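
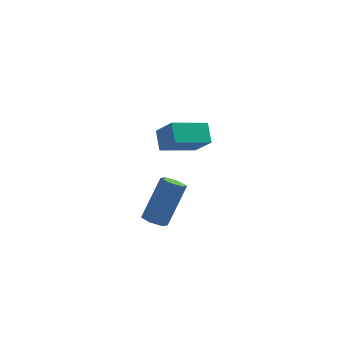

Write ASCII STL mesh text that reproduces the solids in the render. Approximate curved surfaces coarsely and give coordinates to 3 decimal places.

solid 
facet normal -0.422 0.515 -0.746
outer loop
vertex -0.846 3.763 2.479
vertex 0.765 4.283 1.926
vertex -0.784 2.909 1.854
endloop
endfacet
facet normal -0.905 -0.292 0.310
outer loop
vertex -0.185 2.177 2.914
vertex -0.846 3.763 2.479
vertex -0.784 2.909 1.854
endloop
endfacet
facet normal -0.422 0.515 -0.746
outer loop
vertex -0.784 2.909 1.854
vertex 0.765 4.283 1.926
vertex 0.826 3.428 1.302
endloop
endfacet
facet normal 0.058 -0.806 -0.589
outer loop
vertex 0.826 3.428 1.302
vertex -0.185 2.177 2.914
vertex -0.784 2.909 1.854
endloop
endfacet
facet normal -0.058 0.806 0.589
outer loop
vertex -0.846 3.763 2.479
vertex 1.364 3.551 2.986
vertex 0.765 4.283 1.926
endloop
endfacet
facet normal -0.905 -0.292 0.311
outer loop
vertex -0.246 3.032 3.538
vertex -0.846 3.763 2.479
vertex -0.185 2.177 2.914
endloop
endfacet
facet normal -0.058 0.806 0.589
outer loop
vertex -0.246 3.032 3.538
vertex 1.364 3.551 2.986
vertex -0.846 3.763 2.479
endloop
endfacet
facet normal 0.905 0.291 -0.310
outer loop
vertex 0.765 4.283 1.926
vertex 1.364 3.551 2.986
vertex 0.826 3.428 1.302
endloop
endfacet
facet normal 0.058 -0.806 -0.589
outer loop
vertex 1.426 2.697 2.361
vertex -0.185 2.177 2.914
vertex 0.826 3.428 1.302
endloop
endfacet
facet normal 0.904 0.293 -0.310
outer loop
vertex 0.826 3.428 1.302
vertex 1.364 3.551 2.986
vertex 1.426 2.697 2.361
endloop
endfacet
facet normal 0.422 -0.515 0.746
outer loop
vertex 1.426 2.697 2.361
vertex -0.246 3.032 3.538
vertex -0.185 2.177 2.914
endloop
endfacet
facet normal 0.422 -0.515 0.746
outer loop
vertex 1.364 3.551 2.986
vertex -0.246 3.032 3.538
vertex 1.426 2.697 2.361
endloop
endfacet
facet normal -0.416 -0.404 -0.815
outer loop
vertex -1.245 -1.803 1.267
vertex -1.487 -2.215 1.595
vertex -1.772 -1.72 1.495
endloop
endfacet
facet normal -0.043 0.903 -0.428
outer loop
vertex -1.245 -1.803 1.267
vertex -1.772 -1.72 1.495
vertex -0.372 -0.952 2.977
endloop
endfacet
facet normal -0.044 0.903 -0.427
outer loop
vertex -0.372 -0.952 2.977
vertex -1.772 -1.72 1.495
vertex -0.898 -0.87 3.205
endloop
endfacet
facet normal 0.416 0.404 0.815
outer loop
vertex -0.372 -0.952 2.977
vertex -0.898 -0.87 3.205
vertex -0.613 -1.365 3.305
endloop
endfacet
facet normal -0.415 -0.404 -0.815
outer loop
vertex -1.772 -1.72 1.495
vertex -1.487 -2.215 1.595
vertex -2.014 -2.133 1.823
endloop
endfacet
facet normal -0.808 0.575 0.127
outer loop
vertex -1.772 -1.72 1.495
vertex -2.014 -2.133 1.823
vertex -0.898 -0.87 3.205
endloop
endfacet
facet normal -0.808 0.575 0.127
outer loop
vertex -0.898 -0.87 3.205
vertex -2.014 -2.133 1.823
vertex -1.14 -1.283 3.533
endloop
endfacet
facet normal 0.415 0.404 0.815
outer loop
vertex -0.898 -0.87 3.205
vertex -1.14 -1.283 3.533
vertex -0.613 -1.365 3.305
endloop
endfacet
facet normal -0.415 -0.405 -0.815
outer loop
vertex -2.014 -2.133 1.823
vertex -1.487 -2.215 1.595
vertex -1.728 -2.628 1.923
endloop
endfacet
facet normal -0.764 -0.330 0.554
outer loop
vertex -2.014 -2.133 1.823
vertex -1.728 -2.628 1.923
vertex -1.14 -1.283 3.533
endloop
endfacet
facet normal -0.765 -0.329 0.554
outer loop
vertex -1.14 -1.283 3.533
vertex -1.728 -2.628 1.923
vertex -0.855 -1.777 3.633
endloop
endfacet
facet normal 0.415 0.405 0.815
outer loop
vertex -1.14 -1.283 3.533
vertex -0.855 -1.777 3.633
vertex -0.613 -1.365 3.305
endloop
endfacet
facet normal -0.416 -0.404 -0.815
outer loop
vertex -1.728 -2.628 1.923
vertex -1.487 -2.215 1.595
vertex -1.202 -2.71 1.695
endloop
endfacet
facet normal 0.044 -0.903 0.427
outer loop
vertex -1.728 -2.628 1.923
vertex -1.202 -2.71 1.695
vertex -0.855 -1.777 3.633
endloop
endfacet
facet normal 0.043 -0.903 0.427
outer loop
vertex -0.855 -1.777 3.633
vertex -1.202 -2.71 1.695
vertex -0.328 -1.86 3.405
endloop
endfacet
facet normal 0.416 0.404 0.815
outer loop
vertex -0.855 -1.777 3.633
vertex -0.328 -1.86 3.405
vertex -0.613 -1.365 3.305
endloop
endfacet
facet normal -0.415 -0.404 -0.815
outer loop
vertex -1.202 -2.71 1.695
vertex -1.487 -2.215 1.595
vertex -0.96 -2.297 1.367
endloop
endfacet
facet normal 0.808 -0.575 -0.127
outer loop
vertex -1.202 -2.71 1.695
vertex -0.96 -2.297 1.367
vertex -0.328 -1.86 3.405
endloop
endfacet
facet normal 0.808 -0.575 -0.127
outer loop
vertex -0.328 -1.86 3.405
vertex -0.96 -2.297 1.367
vertex -0.086 -1.447 3.077
endloop
endfacet
facet normal 0.415 0.404 0.815
outer loop
vertex -0.328 -1.86 3.405
vertex -0.086 -1.447 3.077
vertex -0.613 -1.365 3.305
endloop
endfacet
facet normal -0.415 -0.405 -0.815
outer loop
vertex -0.96 -2.297 1.367
vertex -1.487 -2.215 1.595
vertex -1.245 -1.803 1.267
endloop
endfacet
facet normal 0.765 0.329 -0.554
outer loop
vertex -0.96 -2.297 1.367
vertex -1.245 -1.803 1.267
vertex -0.086 -1.447 3.077
endloop
endfacet
facet normal 0.764 0.330 -0.554
outer loop
vertex -0.086 -1.447 3.077
vertex -1.245 -1.803 1.267
vertex -0.372 -0.952 2.977
endloop
endfacet
facet normal 0.415 0.405 0.815
outer loop
vertex -0.086 -1.447 3.077
vertex -0.372 -0.952 2.977
vertex -0.613 -1.365 3.305
endloop
endfacet

endsolid


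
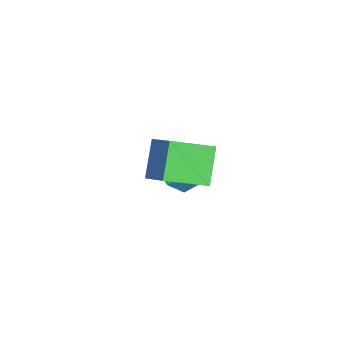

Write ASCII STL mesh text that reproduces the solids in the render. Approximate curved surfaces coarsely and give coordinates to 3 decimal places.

solid 
facet normal -0.426 0.479 -0.768
outer loop
vertex -2.701 4.316 -1.479
vertex -1.521 4.719 -1.882
vertex -2.611 3.477 -2.052
endloop
endfacet
facet normal -0.901 -0.307 0.308
outer loop
vertex -1.939 2.721 -0.838
vertex -2.701 4.316 -1.479
vertex -2.611 3.477 -2.052
endloop
endfacet
facet normal -0.426 0.479 -0.768
outer loop
vertex -2.611 3.477 -2.052
vertex -1.521 4.719 -1.882
vertex -1.431 3.88 -2.455
endloop
endfacet
facet normal 0.089 -0.823 -0.562
outer loop
vertex -1.431 3.88 -2.455
vertex -1.939 2.721 -0.838
vertex -2.611 3.477 -2.052
endloop
endfacet
facet normal -0.089 0.823 0.562
outer loop
vertex -2.701 4.316 -1.479
vertex -0.849 3.963 -0.668
vertex -1.521 4.719 -1.882
endloop
endfacet
facet normal -0.901 -0.307 0.308
outer loop
vertex -2.029 3.56 -0.265
vertex -2.701 4.316 -1.479
vertex -1.939 2.721 -0.838
endloop
endfacet
facet normal -0.089 0.823 0.562
outer loop
vertex -2.029 3.56 -0.265
vertex -0.849 3.963 -0.668
vertex -2.701 4.316 -1.479
endloop
endfacet
facet normal 0.901 0.307 -0.308
outer loop
vertex -1.521 4.719 -1.882
vertex -0.849 3.963 -0.668
vertex -1.431 3.88 -2.455
endloop
endfacet
facet normal 0.089 -0.823 -0.562
outer loop
vertex -0.759 3.124 -1.241
vertex -1.939 2.721 -0.838
vertex -1.431 3.88 -2.455
endloop
endfacet
facet normal 0.901 0.307 -0.308
outer loop
vertex -1.431 3.88 -2.455
vertex -0.849 3.963 -0.668
vertex -0.759 3.124 -1.241
endloop
endfacet
facet normal 0.426 -0.479 0.768
outer loop
vertex -0.759 3.124 -1.241
vertex -2.029 3.56 -0.265
vertex -1.939 2.721 -0.838
endloop
endfacet
facet normal 0.426 -0.479 0.768
outer loop
vertex -0.849 3.963 -0.668
vertex -2.029 3.56 -0.265
vertex -0.759 3.124 -1.241
endloop
endfacet
facet normal -0.738 -0.392 -0.549
outer loop
vertex 0.902 2.396 3.222
vertex 0.566 4.169 2.408
vertex 2.051 2.026 1.941
endloop
endfacet
facet normal 0.170 -0.896 0.411
outer loop
vertex 3.114 2.591 2.732
vertex 0.902 2.396 3.222
vertex 2.051 2.026 1.941
endloop
endfacet
facet normal -0.738 -0.392 -0.549
outer loop
vertex 2.051 2.026 1.941
vertex 0.566 4.169 2.408
vertex 1.715 3.8 1.127
endloop
endfacet
facet normal 0.653 -0.210 -0.728
outer loop
vertex 1.715 3.8 1.127
vertex 3.114 2.591 2.732
vertex 2.051 2.026 1.941
endloop
endfacet
facet normal -0.653 0.210 0.728
outer loop
vertex 0.902 2.396 3.222
vertex 1.629 4.734 3.199
vertex 0.566 4.169 2.408
endloop
endfacet
facet normal 0.170 -0.896 0.410
outer loop
vertex 1.965 2.96 4.013
vertex 0.902 2.396 3.222
vertex 3.114 2.591 2.732
endloop
endfacet
facet normal -0.653 0.210 0.728
outer loop
vertex 1.965 2.96 4.013
vertex 1.629 4.734 3.199
vertex 0.902 2.396 3.222
endloop
endfacet
facet normal -0.170 0.896 -0.411
outer loop
vertex 0.566 4.169 2.408
vertex 1.629 4.734 3.199
vertex 1.715 3.8 1.127
endloop
endfacet
facet normal 0.653 -0.210 -0.728
outer loop
vertex 2.778 4.364 1.918
vertex 3.114 2.591 2.732
vertex 1.715 3.8 1.127
endloop
endfacet
facet normal -0.170 0.896 -0.411
outer loop
vertex 1.715 3.8 1.127
vertex 1.629 4.734 3.199
vertex 2.778 4.364 1.918
endloop
endfacet
facet normal 0.738 0.392 0.549
outer loop
vertex 2.778 4.364 1.918
vertex 1.965 2.96 4.013
vertex 3.114 2.591 2.732
endloop
endfacet
facet normal 0.738 0.392 0.549
outer loop
vertex 1.629 4.734 3.199
vertex 1.965 2.96 4.013
vertex 2.778 4.364 1.918
endloop
endfacet

endsolid


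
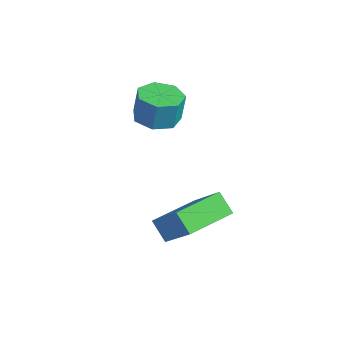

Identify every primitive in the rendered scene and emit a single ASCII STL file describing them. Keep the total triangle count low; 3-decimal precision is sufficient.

solid 
facet normal -0.046 -0.140 -0.989
outer loop
vertex -2.907 -1.176 0.914
vertex -3.818 -1.286 0.972
vertex -3.341 -0.511 0.84
endloop
endfacet
facet normal 0.838 0.534 -0.115
outer loop
vertex -2.907 -1.176 0.914
vertex -3.341 -0.511 0.84
vertex -2.85 -1.004 2.13
endloop
endfacet
facet normal 0.838 0.534 -0.115
outer loop
vertex -2.85 -1.004 2.13
vertex -3.341 -0.511 0.84
vertex -3.285 -0.338 2.056
endloop
endfacet
facet normal 0.046 0.140 0.989
outer loop
vertex -2.85 -1.004 2.13
vertex -3.285 -0.338 2.056
vertex -3.762 -1.114 2.188
endloop
endfacet
facet normal -0.046 -0.140 -0.989
outer loop
vertex -3.341 -0.511 0.84
vertex -3.818 -1.286 0.972
vertex -4.135 -0.429 0.865
endloop
endfacet
facet normal 0.097 0.985 -0.145
outer loop
vertex -3.341 -0.511 0.84
vertex -4.135 -0.429 0.865
vertex -3.285 -0.338 2.056
endloop
endfacet
facet normal 0.096 0.985 -0.144
outer loop
vertex -3.285 -0.338 2.056
vertex -4.135 -0.429 0.865
vertex -4.078 -0.257 2.082
endloop
endfacet
facet normal 0.047 0.140 0.989
outer loop
vertex -3.285 -0.338 2.056
vertex -4.078 -0.257 2.082
vertex -3.762 -1.114 2.188
endloop
endfacet
facet normal -0.046 -0.141 -0.989
outer loop
vertex -4.135 -0.429 0.865
vertex -3.818 -1.286 0.972
vertex -4.69 -0.993 0.971
endloop
endfacet
facet normal -0.717 0.694 -0.064
outer loop
vertex -4.135 -0.429 0.865
vertex -4.69 -0.993 0.971
vertex -4.078 -0.257 2.082
endloop
endfacet
facet normal -0.717 0.694 -0.065
outer loop
vertex -4.078 -0.257 2.082
vertex -4.69 -0.993 0.971
vertex -4.634 -0.821 2.187
endloop
endfacet
facet normal 0.046 0.139 0.989
outer loop
vertex -4.078 -0.257 2.082
vertex -4.634 -0.821 2.187
vertex -3.762 -1.114 2.188
endloop
endfacet
facet normal -0.046 -0.139 -0.989
outer loop
vertex -4.69 -0.993 0.971
vertex -3.818 -1.286 0.972
vertex -4.589 -1.778 1.077
endloop
endfacet
facet normal -0.991 -0.119 0.062
outer loop
vertex -4.69 -0.993 0.971
vertex -4.589 -1.778 1.077
vertex -4.634 -0.821 2.187
endloop
endfacet
facet normal -0.991 -0.120 0.063
outer loop
vertex -4.634 -0.821 2.187
vertex -4.589 -1.778 1.077
vertex -4.532 -1.605 2.294
endloop
endfacet
facet normal 0.046 0.141 0.989
outer loop
vertex -4.634 -0.821 2.187
vertex -4.532 -1.605 2.294
vertex -3.762 -1.114 2.188
endloop
endfacet
facet normal -0.046 -0.140 -0.989
outer loop
vertex -4.589 -1.778 1.077
vertex -3.818 -1.286 0.972
vertex -3.907 -2.192 1.104
endloop
endfacet
facet normal -0.518 -0.843 0.144
outer loop
vertex -4.589 -1.778 1.077
vertex -3.907 -2.192 1.104
vertex -4.532 -1.605 2.294
endloop
endfacet
facet normal -0.519 -0.843 0.143
outer loop
vertex -4.532 -1.605 2.294
vertex -3.907 -2.192 1.104
vertex -3.851 -2.02 2.321
endloop
endfacet
facet normal 0.046 0.141 0.989
outer loop
vertex -4.532 -1.605 2.294
vertex -3.851 -2.02 2.321
vertex -3.762 -1.114 2.188
endloop
endfacet
facet normal -0.045 -0.140 -0.989
outer loop
vertex -3.907 -2.192 1.104
vertex -3.818 -1.286 0.972
vertex -3.159 -1.925 1.032
endloop
endfacet
facet normal 0.344 -0.932 0.116
outer loop
vertex -3.907 -2.192 1.104
vertex -3.159 -1.925 1.032
vertex -3.851 -2.02 2.321
endloop
endfacet
facet normal 0.345 -0.931 0.116
outer loop
vertex -3.851 -2.02 2.321
vertex -3.159 -1.925 1.032
vertex -3.102 -1.752 2.248
endloop
endfacet
facet normal 0.046 0.141 0.989
outer loop
vertex -3.851 -2.02 2.321
vertex -3.102 -1.752 2.248
vertex -3.762 -1.114 2.188
endloop
endfacet
facet normal -0.046 -0.140 -0.989
outer loop
vertex -3.159 -1.925 1.032
vertex -3.818 -1.286 0.972
vertex -2.907 -1.176 0.914
endloop
endfacet
facet normal 0.948 -0.319 0.001
outer loop
vertex -3.159 -1.925 1.032
vertex -2.907 -1.176 0.914
vertex -3.102 -1.752 2.248
endloop
endfacet
facet normal 0.948 -0.319 0.001
outer loop
vertex -3.102 -1.752 2.248
vertex -2.907 -1.176 0.914
vertex -2.85 -1.004 2.13
endloop
endfacet
facet normal 0.046 0.141 0.989
outer loop
vertex -3.102 -1.752 2.248
vertex -2.85 -1.004 2.13
vertex -3.762 -1.114 2.188
endloop
endfacet
facet normal -0.676 -0.040 -0.736
outer loop
vertex -2.04 -2.725 -3.079
vertex -2.181 -0.72 -3.059
vertex -1.284 -2.664 -3.776
endloop
endfacet
facet normal 0.071 -0.997 -0.011
outer loop
vertex 0.141 -2.58 -2.221
vertex -2.04 -2.725 -3.079
vertex -1.284 -2.664 -3.776
endloop
endfacet
facet normal -0.675 -0.039 -0.737
outer loop
vertex -1.284 -2.664 -3.776
vertex -2.181 -0.72 -3.059
vertex -1.424 -0.66 -3.755
endloop
endfacet
facet normal 0.734 0.058 -0.676
outer loop
vertex -1.424 -0.66 -3.755
vertex 0.141 -2.58 -2.221
vertex -1.284 -2.664 -3.776
endloop
endfacet
facet normal -0.734 -0.058 0.676
outer loop
vertex -2.04 -2.725 -3.079
vertex -0.756 -0.636 -1.504
vertex -2.181 -0.72 -3.059
endloop
endfacet
facet normal 0.070 -0.997 -0.010
outer loop
vertex -0.616 -2.64 -1.525
vertex -2.04 -2.725 -3.079
vertex 0.141 -2.58 -2.221
endloop
endfacet
facet normal -0.734 -0.058 0.676
outer loop
vertex -0.616 -2.64 -1.525
vertex -0.756 -0.636 -1.504
vertex -2.04 -2.725 -3.079
endloop
endfacet
facet normal -0.070 0.998 0.010
outer loop
vertex -2.181 -0.72 -3.059
vertex -0.756 -0.636 -1.504
vertex -1.424 -0.66 -3.755
endloop
endfacet
facet normal 0.734 0.058 -0.676
outer loop
vertex 0.0 -0.575 -2.201
vertex 0.141 -2.58 -2.221
vertex -1.424 -0.66 -3.755
endloop
endfacet
facet normal -0.071 0.997 0.010
outer loop
vertex -1.424 -0.66 -3.755
vertex -0.756 -0.636 -1.504
vertex 0.0 -0.575 -2.201
endloop
endfacet
facet normal 0.675 0.040 0.737
outer loop
vertex 0.0 -0.575 -2.201
vertex -0.616 -2.64 -1.525
vertex 0.141 -2.58 -2.221
endloop
endfacet
facet normal 0.676 0.039 0.736
outer loop
vertex -0.756 -0.636 -1.504
vertex -0.616 -2.64 -1.525
vertex 0.0 -0.575 -2.201
endloop
endfacet

endsolid


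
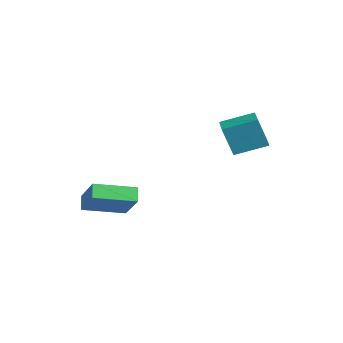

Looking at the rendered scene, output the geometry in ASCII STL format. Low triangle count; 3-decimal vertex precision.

solid 
facet normal -0.724 0.024 -0.690
outer loop
vertex -3.373 -4.184 -1.489
vertex -2.882 -2.138 -1.933
vertex -2.8 -4.454 -2.1
endloop
endfacet
facet normal -0.228 -0.951 0.207
outer loop
vertex -1.338 -4.502 -0.707
vertex -3.373 -4.184 -1.489
vertex -2.8 -4.454 -2.1
endloop
endfacet
facet normal -0.724 0.024 -0.690
outer loop
vertex -2.8 -4.454 -2.1
vertex -2.882 -2.138 -1.933
vertex -2.309 -2.408 -2.544
endloop
endfacet
facet normal 0.651 -0.307 -0.694
outer loop
vertex -2.309 -2.408 -2.544
vertex -1.338 -4.502 -0.707
vertex -2.8 -4.454 -2.1
endloop
endfacet
facet normal -0.651 0.307 0.694
outer loop
vertex -3.373 -4.184 -1.489
vertex -1.42 -2.186 -0.54
vertex -2.882 -2.138 -1.933
endloop
endfacet
facet normal -0.228 -0.951 0.207
outer loop
vertex -1.911 -4.232 -0.096
vertex -3.373 -4.184 -1.489
vertex -1.338 -4.502 -0.707
endloop
endfacet
facet normal -0.651 0.307 0.694
outer loop
vertex -1.911 -4.232 -0.096
vertex -1.42 -2.186 -0.54
vertex -3.373 -4.184 -1.489
endloop
endfacet
facet normal 0.228 0.951 -0.207
outer loop
vertex -2.882 -2.138 -1.933
vertex -1.42 -2.186 -0.54
vertex -2.309 -2.408 -2.544
endloop
endfacet
facet normal 0.651 -0.307 -0.694
outer loop
vertex -0.847 -2.456 -1.151
vertex -1.338 -4.502 -0.707
vertex -2.309 -2.408 -2.544
endloop
endfacet
facet normal 0.228 0.951 -0.207
outer loop
vertex -2.309 -2.408 -2.544
vertex -1.42 -2.186 -0.54
vertex -0.847 -2.456 -1.151
endloop
endfacet
facet normal 0.724 -0.024 0.690
outer loop
vertex -0.847 -2.456 -1.151
vertex -1.911 -4.232 -0.096
vertex -1.338 -4.502 -0.707
endloop
endfacet
facet normal 0.724 -0.024 0.690
outer loop
vertex -1.42 -2.186 -0.54
vertex -1.911 -4.232 -0.096
vertex -0.847 -2.456 -1.151
endloop
endfacet
facet normal -0.918 0.389 -0.071
outer loop
vertex 0.074 1.232 3.579
vertex 0.666 2.728 4.127
vertex 0.382 1.677 2.031
endloop
endfacet
facet normal -0.349 -0.880 -0.322
outer loop
vertex 1.714 1.112 2.133
vertex 0.074 1.232 3.579
vertex 0.382 1.677 2.031
endloop
endfacet
facet normal -0.918 0.389 -0.071
outer loop
vertex 0.382 1.677 2.031
vertex 0.666 2.728 4.127
vertex 0.974 3.173 2.578
endloop
endfacet
facet normal 0.187 0.271 -0.944
outer loop
vertex 0.974 3.173 2.578
vertex 1.714 1.112 2.133
vertex 0.382 1.677 2.031
endloop
endfacet
facet normal -0.187 -0.272 0.944
outer loop
vertex 0.074 1.232 3.579
vertex 1.998 2.163 4.229
vertex 0.666 2.728 4.127
endloop
endfacet
facet normal -0.348 -0.880 -0.322
outer loop
vertex 1.406 0.667 3.682
vertex 0.074 1.232 3.579
vertex 1.714 1.112 2.133
endloop
endfacet
facet normal -0.188 -0.271 0.944
outer loop
vertex 1.406 0.667 3.682
vertex 1.998 2.163 4.229
vertex 0.074 1.232 3.579
endloop
endfacet
facet normal 0.349 0.880 0.322
outer loop
vertex 0.666 2.728 4.127
vertex 1.998 2.163 4.229
vertex 0.974 3.173 2.578
endloop
endfacet
facet normal 0.188 0.271 -0.944
outer loop
vertex 2.306 2.608 2.681
vertex 1.714 1.112 2.133
vertex 0.974 3.173 2.578
endloop
endfacet
facet normal 0.348 0.880 0.322
outer loop
vertex 0.974 3.173 2.578
vertex 1.998 2.163 4.229
vertex 2.306 2.608 2.681
endloop
endfacet
facet normal 0.918 -0.389 0.071
outer loop
vertex 2.306 2.608 2.681
vertex 1.406 0.667 3.682
vertex 1.714 1.112 2.133
endloop
endfacet
facet normal 0.918 -0.389 0.071
outer loop
vertex 1.998 2.163 4.229
vertex 1.406 0.667 3.682
vertex 2.306 2.608 2.681
endloop
endfacet

endsolid


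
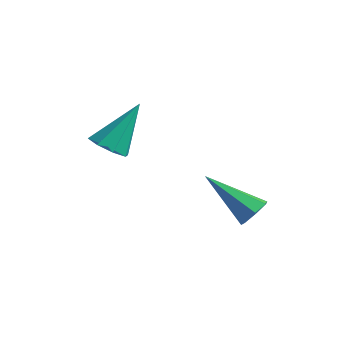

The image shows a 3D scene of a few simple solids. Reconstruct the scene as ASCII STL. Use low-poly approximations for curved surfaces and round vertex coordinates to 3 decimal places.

solid 
facet normal 0.797 0.200 -0.570
outer loop
vertex 4.724 -0.961 -2.734
vertex 4.444 -0.662 -3.021
vertex 4.707 -0.545 -2.612
endloop
endfacet
facet normal 0.376 -0.247 0.893
outer loop
vertex 4.724 -0.961 -2.734
vertex 4.707 -0.545 -2.612
vertex 3.096 -0.998 -2.059
endloop
endfacet
facet normal 0.797 0.200 -0.570
outer loop
vertex 4.707 -0.545 -2.612
vertex 4.444 -0.662 -3.021
vertex 4.492 -0.217 -2.798
endloop
endfacet
facet normal 0.128 0.551 0.824
outer loop
vertex 4.707 -0.545 -2.612
vertex 4.492 -0.217 -2.798
vertex 3.096 -0.998 -2.059
endloop
endfacet
facet normal 0.798 0.199 -0.569
outer loop
vertex 4.492 -0.217 -2.798
vertex 4.444 -0.662 -3.021
vertex 4.241 -0.224 -3.152
endloop
endfacet
facet normal -0.371 0.896 0.245
outer loop
vertex 4.492 -0.217 -2.798
vertex 4.241 -0.224 -3.152
vertex 3.096 -0.998 -2.059
endloop
endfacet
facet normal 0.797 0.199 -0.570
outer loop
vertex 4.241 -0.224 -3.152
vertex 4.444 -0.662 -3.021
vertex 4.143 -0.561 -3.407
endloop
endfacet
facet normal -0.746 0.526 -0.409
outer loop
vertex 4.241 -0.224 -3.152
vertex 4.143 -0.561 -3.407
vertex 3.096 -0.998 -2.059
endloop
endfacet
facet normal 0.797 0.201 -0.569
outer loop
vertex 4.143 -0.561 -3.407
vertex 4.444 -0.662 -3.021
vertex 4.272 -0.974 -3.372
endloop
endfacet
facet normal -0.713 -0.277 -0.644
outer loop
vertex 4.143 -0.561 -3.407
vertex 4.272 -0.974 -3.372
vertex 3.096 -0.998 -2.059
endloop
endfacet
facet normal 0.798 0.199 -0.568
outer loop
vertex 4.272 -0.974 -3.372
vertex 4.444 -0.662 -3.021
vertex 4.53 -1.152 -3.072
endloop
endfacet
facet normal -0.298 -0.911 -0.284
outer loop
vertex 4.272 -0.974 -3.372
vertex 4.53 -1.152 -3.072
vertex 3.096 -0.998 -2.059
endloop
endfacet
facet normal 0.797 0.199 -0.570
outer loop
vertex 4.53 -1.152 -3.072
vertex 4.444 -0.662 -3.021
vertex 4.724 -0.961 -2.734
endloop
endfacet
facet normal 0.186 -0.897 0.400
outer loop
vertex 4.53 -1.152 -3.072
vertex 4.724 -0.961 -2.734
vertex 3.096 -0.998 -2.059
endloop
endfacet
facet normal -0.152 -0.595 -0.790
outer loop
vertex 1.576 -2.759 -0.948
vertex 1.099 -2.43 -1.104
vertex 1.686 -2.414 -1.229
endloop
endfacet
facet normal 0.955 -0.070 0.287
outer loop
vertex 1.576 -2.759 -0.948
vertex 1.686 -2.414 -1.229
vertex 1.341 -1.49 0.144
endloop
endfacet
facet normal -0.152 -0.595 -0.790
outer loop
vertex 1.686 -2.414 -1.229
vertex 1.099 -2.43 -1.104
vertex 1.452 -2.078 -1.437
endloop
endfacet
facet normal 0.850 0.511 -0.130
outer loop
vertex 1.686 -2.414 -1.229
vertex 1.452 -2.078 -1.437
vertex 1.341 -1.49 0.144
endloop
endfacet
facet normal -0.152 -0.594 -0.790
outer loop
vertex 1.452 -2.078 -1.437
vertex 1.099 -2.43 -1.104
vertex 1.012 -1.948 -1.45
endloop
endfacet
facet normal 0.277 0.907 -0.318
outer loop
vertex 1.452 -2.078 -1.437
vertex 1.012 -1.948 -1.45
vertex 1.341 -1.49 0.144
endloop
endfacet
facet normal -0.155 -0.594 -0.789
outer loop
vertex 1.012 -1.948 -1.45
vertex 1.099 -2.43 -1.104
vertex 0.623 -2.1 -1.259
endloop
endfacet
facet normal -0.429 0.888 -0.167
outer loop
vertex 1.012 -1.948 -1.45
vertex 0.623 -2.1 -1.259
vertex 1.341 -1.49 0.144
endloop
endfacet
facet normal -0.154 -0.593 -0.790
outer loop
vertex 0.623 -2.1 -1.259
vertex 1.099 -2.43 -1.104
vertex 0.513 -2.446 -0.978
endloop
endfacet
facet normal -0.854 0.463 0.236
outer loop
vertex 0.623 -2.1 -1.259
vertex 0.513 -2.446 -0.978
vertex 1.341 -1.49 0.144
endloop
endfacet
facet normal -0.153 -0.595 -0.789
outer loop
vertex 0.513 -2.446 -0.978
vertex 1.099 -2.43 -1.104
vertex 0.746 -2.782 -0.77
endloop
endfacet
facet normal -0.749 -0.116 0.652
outer loop
vertex 0.513 -2.446 -0.978
vertex 0.746 -2.782 -0.77
vertex 1.341 -1.49 0.144
endloop
endfacet
facet normal -0.152 -0.596 -0.789
outer loop
vertex 0.746 -2.782 -0.77
vertex 1.099 -2.43 -1.104
vertex 1.187 -2.912 -0.757
endloop
endfacet
facet normal -0.176 -0.513 0.840
outer loop
vertex 0.746 -2.782 -0.77
vertex 1.187 -2.912 -0.757
vertex 1.341 -1.49 0.144
endloop
endfacet
facet normal -0.153 -0.596 -0.789
outer loop
vertex 1.187 -2.912 -0.757
vertex 1.099 -2.43 -1.104
vertex 1.576 -2.759 -0.948
endloop
endfacet
facet normal 0.532 -0.494 0.688
outer loop
vertex 1.187 -2.912 -0.757
vertex 1.576 -2.759 -0.948
vertex 1.341 -1.49 0.144
endloop
endfacet

endsolid


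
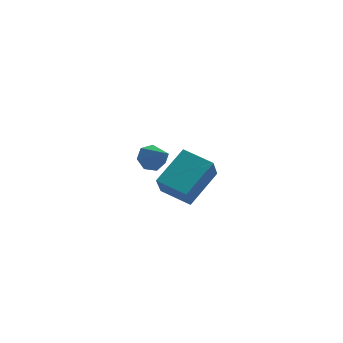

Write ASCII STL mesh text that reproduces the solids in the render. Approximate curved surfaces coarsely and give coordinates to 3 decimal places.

solid 
facet normal -0.813 0.547 0.201
outer loop
vertex 1.245 -3.021 3.399
vertex 2.329 -1.765 4.364
vertex 1.429 -2.353 2.323
endloop
endfacet
facet normal -0.565 -0.654 -0.503
outer loop
vertex 2.591 -3.135 2.036
vertex 1.245 -3.021 3.399
vertex 1.429 -2.353 2.323
endloop
endfacet
facet normal -0.812 0.548 0.200
outer loop
vertex 1.429 -2.353 2.323
vertex 2.329 -1.765 4.364
vertex 2.514 -1.097 3.288
endloop
endfacet
facet normal 0.144 0.522 -0.841
outer loop
vertex 2.514 -1.097 3.288
vertex 2.591 -3.135 2.036
vertex 1.429 -2.353 2.323
endloop
endfacet
facet normal -0.144 -0.522 0.841
outer loop
vertex 1.245 -3.021 3.399
vertex 3.491 -2.547 4.077
vertex 2.329 -1.765 4.364
endloop
endfacet
facet normal -0.565 -0.654 -0.503
outer loop
vertex 2.406 -3.803 3.112
vertex 1.245 -3.021 3.399
vertex 2.591 -3.135 2.036
endloop
endfacet
facet normal -0.144 -0.522 0.841
outer loop
vertex 2.406 -3.803 3.112
vertex 3.491 -2.547 4.077
vertex 1.245 -3.021 3.399
endloop
endfacet
facet normal 0.565 0.654 0.503
outer loop
vertex 2.329 -1.765 4.364
vertex 3.491 -2.547 4.077
vertex 2.514 -1.097 3.288
endloop
endfacet
facet normal 0.144 0.522 -0.841
outer loop
vertex 3.675 -1.879 3.001
vertex 2.591 -3.135 2.036
vertex 2.514 -1.097 3.288
endloop
endfacet
facet normal 0.565 0.654 0.503
outer loop
vertex 2.514 -1.097 3.288
vertex 3.491 -2.547 4.077
vertex 3.675 -1.879 3.001
endloop
endfacet
facet normal 0.813 -0.547 -0.200
outer loop
vertex 3.675 -1.879 3.001
vertex 2.406 -3.803 3.112
vertex 2.591 -3.135 2.036
endloop
endfacet
facet normal 0.812 -0.547 -0.201
outer loop
vertex 3.491 -2.547 4.077
vertex 2.406 -3.803 3.112
vertex 3.675 -1.879 3.001
endloop
endfacet
facet normal -0.450 0.660 -0.601
outer loop
vertex 1.605 2.966 1.115
vertex 1.084 2.512 1.006
vertex 1.139 3.002 1.503
endloop
endfacet
facet normal 0.592 0.450 0.669
outer loop
vertex 1.605 2.966 1.115
vertex 1.139 3.002 1.503
vertex 1.796 1.468 1.954
endloop
endfacet
facet normal -0.451 0.660 -0.601
outer loop
vertex 1.139 3.002 1.503
vertex 1.084 2.512 1.006
vertex 0.632 2.668 1.517
endloop
endfacet
facet normal -0.125 0.230 0.965
outer loop
vertex 1.139 3.002 1.503
vertex 0.632 2.668 1.517
vertex 1.796 1.468 1.954
endloop
endfacet
facet normal -0.451 0.661 -0.600
outer loop
vertex 0.632 2.668 1.517
vertex 1.084 2.512 1.006
vertex 0.465 2.217 1.146
endloop
endfacet
facet normal -0.622 -0.347 0.702
outer loop
vertex 0.632 2.668 1.517
vertex 0.465 2.217 1.146
vertex 1.796 1.468 1.954
endloop
endfacet
facet normal -0.451 0.660 -0.601
outer loop
vertex 0.465 2.217 1.146
vertex 1.084 2.512 1.006
vertex 0.764 1.988 0.67
endloop
endfacet
facet normal -0.525 -0.848 0.078
outer loop
vertex 0.465 2.217 1.146
vertex 0.764 1.988 0.67
vertex 1.796 1.468 1.954
endloop
endfacet
facet normal -0.452 0.660 -0.600
outer loop
vertex 0.764 1.988 0.67
vertex 1.084 2.512 1.006
vertex 1.304 2.154 0.446
endloop
endfacet
facet normal 0.094 -0.894 -0.437
outer loop
vertex 0.764 1.988 0.67
vertex 1.304 2.154 0.446
vertex 1.796 1.468 1.954
endloop
endfacet
facet normal -0.451 0.661 -0.600
outer loop
vertex 1.304 2.154 0.446
vertex 1.084 2.512 1.006
vertex 1.678 2.589 0.644
endloop
endfacet
facet normal 0.767 -0.452 -0.456
outer loop
vertex 1.304 2.154 0.446
vertex 1.678 2.589 0.644
vertex 1.796 1.468 1.954
endloop
endfacet
facet normal -0.451 0.661 -0.599
outer loop
vertex 1.678 2.589 0.644
vertex 1.084 2.512 1.006
vertex 1.605 2.966 1.115
endloop
endfacet
facet normal 0.989 0.146 0.036
outer loop
vertex 1.678 2.589 0.644
vertex 1.605 2.966 1.115
vertex 1.796 1.468 1.954
endloop
endfacet

endsolid


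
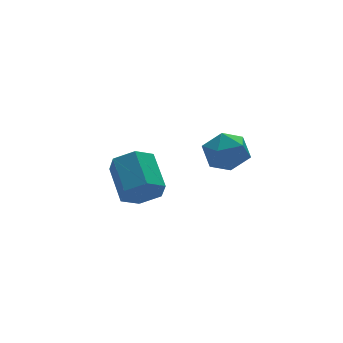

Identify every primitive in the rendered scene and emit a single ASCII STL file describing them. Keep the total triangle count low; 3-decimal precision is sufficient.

solid 
facet normal -0.825 0.436 -0.359
outer loop
vertex -2.012 -0.853 -0.216
vertex -2.427 -1.537 -0.093
vertex -2.386 -0.979 0.491
endloop
endfacet
facet normal -0.398 0.916 -0.047
outer loop
vertex -2.012 -0.853 -0.216
vertex -2.386 -0.979 0.491
vertex -1.643 -0.657 0.477
endloop
endfacet
facet normal 0.234 0.896 -0.378
outer loop
vertex -2.012 -0.853 -0.216
vertex -1.643 -0.657 0.477
vertex -1.226 -1.016 -0.116
endloop
endfacet
facet normal 0.197 0.402 -0.894
outer loop
vertex -2.012 -0.853 -0.216
vertex -1.226 -1.016 -0.116
vertex -1.71 -1.561 -0.468
endloop
endfacet
facet normal -0.457 0.119 -0.881
outer loop
vertex -2.012 -0.853 -0.216
vertex -1.71 -1.561 -0.468
vertex -2.427 -1.537 -0.093
endloop
endfacet
facet normal -0.299 0.717 0.630
outer loop
vertex -1.643 -0.657 0.477
vertex -2.386 -0.979 0.491
vertex -1.83 -1.219 1.028
endloop
endfacet
facet normal -0.990 -0.061 0.128
outer loop
vertex -2.386 -0.979 0.491
vertex -2.427 -1.537 -0.093
vertex -2.314 -1.764 0.676
endloop
endfacet
facet normal -0.395 -0.573 -0.718
outer loop
vertex -2.427 -1.537 -0.093
vertex -1.71 -1.561 -0.468
vertex -1.897 -2.123 0.083
endloop
endfacet
facet normal 0.665 -0.113 -0.739
outer loop
vertex -1.71 -1.561 -0.468
vertex -1.226 -1.016 -0.116
vertex -1.154 -1.801 0.069
endloop
endfacet
facet normal 0.724 0.683 0.095
outer loop
vertex -1.226 -1.016 -0.116
vertex -1.643 -0.657 0.477
vertex -1.113 -1.243 0.653
endloop
endfacet
facet normal -0.197 -0.402 0.894
outer loop
vertex -1.528 -1.927 0.776
vertex -1.83 -1.219 1.028
vertex -2.314 -1.764 0.676
endloop
endfacet
facet normal -0.234 -0.896 0.378
outer loop
vertex -1.528 -1.927 0.776
vertex -2.314 -1.764 0.676
vertex -1.897 -2.123 0.083
endloop
endfacet
facet normal 0.398 -0.916 0.047
outer loop
vertex -1.528 -1.927 0.776
vertex -1.897 -2.123 0.083
vertex -1.154 -1.801 0.069
endloop
endfacet
facet normal 0.825 -0.436 0.359
outer loop
vertex -1.528 -1.927 0.776
vertex -1.154 -1.801 0.069
vertex -1.113 -1.243 0.653
endloop
endfacet
facet normal 0.457 -0.119 0.881
outer loop
vertex -1.528 -1.927 0.776
vertex -1.113 -1.243 0.653
vertex -1.83 -1.219 1.028
endloop
endfacet
facet normal -0.665 0.113 0.739
outer loop
vertex -2.314 -1.764 0.676
vertex -1.83 -1.219 1.028
vertex -2.386 -0.979 0.491
endloop
endfacet
facet normal -0.724 -0.683 -0.095
outer loop
vertex -1.897 -2.123 0.083
vertex -2.314 -1.764 0.676
vertex -2.427 -1.537 -0.093
endloop
endfacet
facet normal 0.299 -0.717 -0.630
outer loop
vertex -1.154 -1.801 0.069
vertex -1.897 -2.123 0.083
vertex -1.71 -1.561 -0.468
endloop
endfacet
facet normal 0.990 0.061 -0.128
outer loop
vertex -1.113 -1.243 0.653
vertex -1.154 -1.801 0.069
vertex -1.226 -1.016 -0.116
endloop
endfacet
facet normal 0.395 0.573 0.718
outer loop
vertex -1.83 -1.219 1.028
vertex -1.113 -1.243 0.653
vertex -1.643 -0.657 0.477
endloop
endfacet
facet normal -0.184 -0.874 -0.450
outer loop
vertex -2.444 1.463 -3.19
vertex -3.128 1.415 -2.818
vertex -3.086 1.765 -3.514
endloop
endfacet
facet normal 0.537 0.295 -0.790
outer loop
vertex -2.444 1.463 -3.19
vertex -3.086 1.765 -3.514
vertex -2.168 2.773 -2.514
endloop
endfacet
facet normal 0.537 0.295 -0.790
outer loop
vertex -2.168 2.773 -2.514
vertex -3.086 1.765 -3.514
vertex -2.81 3.075 -2.837
endloop
endfacet
facet normal 0.184 0.873 0.451
outer loop
vertex -2.168 2.773 -2.514
vertex -2.81 3.075 -2.837
vertex -2.852 2.725 -2.142
endloop
endfacet
facet normal -0.184 -0.874 -0.450
outer loop
vertex -3.086 1.765 -3.514
vertex -3.128 1.415 -2.818
vertex -3.77 1.717 -3.142
endloop
endfacet
facet normal -0.444 0.483 -0.754
outer loop
vertex -3.086 1.765 -3.514
vertex -3.77 1.717 -3.142
vertex -2.81 3.075 -2.837
endloop
endfacet
facet normal -0.444 0.483 -0.754
outer loop
vertex -2.81 3.075 -2.837
vertex -3.77 1.717 -3.142
vertex -3.494 3.027 -2.465
endloop
endfacet
facet normal 0.184 0.873 0.451
outer loop
vertex -2.81 3.075 -2.837
vertex -3.494 3.027 -2.465
vertex -2.852 2.725 -2.142
endloop
endfacet
facet normal -0.184 -0.874 -0.450
outer loop
vertex -3.77 1.717 -3.142
vertex -3.128 1.415 -2.818
vertex -3.812 1.367 -2.446
endloop
endfacet
facet normal -0.981 0.188 0.036
outer loop
vertex -3.77 1.717 -3.142
vertex -3.812 1.367 -2.446
vertex -3.494 3.027 -2.465
endloop
endfacet
facet normal -0.981 0.188 0.036
outer loop
vertex -3.494 3.027 -2.465
vertex -3.812 1.367 -2.446
vertex -3.536 2.677 -1.77
endloop
endfacet
facet normal 0.184 0.873 0.451
outer loop
vertex -3.494 3.027 -2.465
vertex -3.536 2.677 -1.77
vertex -2.852 2.725 -2.142
endloop
endfacet
facet normal -0.184 -0.873 -0.451
outer loop
vertex -3.812 1.367 -2.446
vertex -3.128 1.415 -2.818
vertex -3.17 1.065 -2.123
endloop
endfacet
facet normal -0.537 -0.295 0.791
outer loop
vertex -3.812 1.367 -2.446
vertex -3.17 1.065 -2.123
vertex -3.536 2.677 -1.77
endloop
endfacet
facet normal -0.537 -0.295 0.790
outer loop
vertex -3.536 2.677 -1.77
vertex -3.17 1.065 -2.123
vertex -2.894 2.375 -1.446
endloop
endfacet
facet normal 0.184 0.874 0.450
outer loop
vertex -3.536 2.677 -1.77
vertex -2.894 2.375 -1.446
vertex -2.852 2.725 -2.142
endloop
endfacet
facet normal -0.184 -0.873 -0.451
outer loop
vertex -3.17 1.065 -2.123
vertex -3.128 1.415 -2.818
vertex -2.486 1.113 -2.495
endloop
endfacet
facet normal 0.444 -0.483 0.754
outer loop
vertex -3.17 1.065 -2.123
vertex -2.486 1.113 -2.495
vertex -2.894 2.375 -1.446
endloop
endfacet
facet normal 0.444 -0.483 0.754
outer loop
vertex -2.894 2.375 -1.446
vertex -2.486 1.113 -2.495
vertex -2.21 2.423 -1.818
endloop
endfacet
facet normal 0.184 0.874 0.450
outer loop
vertex -2.894 2.375 -1.446
vertex -2.21 2.423 -1.818
vertex -2.852 2.725 -2.142
endloop
endfacet
facet normal -0.184 -0.873 -0.451
outer loop
vertex -2.486 1.113 -2.495
vertex -3.128 1.415 -2.818
vertex -2.444 1.463 -3.19
endloop
endfacet
facet normal 0.981 -0.188 -0.036
outer loop
vertex -2.486 1.113 -2.495
vertex -2.444 1.463 -3.19
vertex -2.21 2.423 -1.818
endloop
endfacet
facet normal 0.981 -0.188 -0.036
outer loop
vertex -2.21 2.423 -1.818
vertex -2.444 1.463 -3.19
vertex -2.168 2.773 -2.514
endloop
endfacet
facet normal 0.184 0.874 0.450
outer loop
vertex -2.21 2.423 -1.818
vertex -2.168 2.773 -2.514
vertex -2.852 2.725 -2.142
endloop
endfacet

endsolid


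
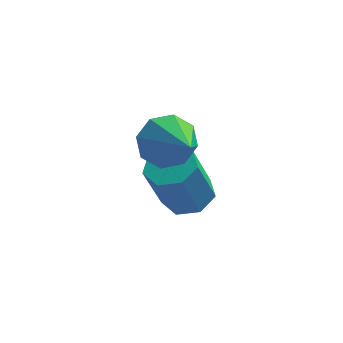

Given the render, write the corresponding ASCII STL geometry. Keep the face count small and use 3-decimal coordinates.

solid 
facet normal 0.209 0.333 -0.920
outer loop
vertex 1.819 1.004 -0.637
vertex 1.164 1.083 -0.757
vertex 1.598 1.524 -0.499
endloop
endfacet
facet normal 0.901 0.300 0.313
outer loop
vertex 1.819 1.004 -0.637
vertex 1.598 1.524 -0.499
vertex 1.49 0.478 0.816
endloop
endfacet
facet normal 0.902 0.299 0.312
outer loop
vertex 1.49 0.478 0.816
vertex 1.598 1.524 -0.499
vertex 1.27 0.998 0.954
endloop
endfacet
facet normal -0.208 -0.332 0.920
outer loop
vertex 1.49 0.478 0.816
vertex 1.27 0.998 0.954
vertex 0.836 0.557 0.697
endloop
endfacet
facet normal 0.209 0.333 -0.920
outer loop
vertex 1.598 1.524 -0.499
vertex 1.164 1.083 -0.757
vertex 1.051 1.712 -0.555
endloop
endfacet
facet normal 0.265 0.886 0.381
outer loop
vertex 1.598 1.524 -0.499
vertex 1.051 1.712 -0.555
vertex 1.27 0.998 0.954
endloop
endfacet
facet normal 0.265 0.886 0.381
outer loop
vertex 1.27 0.998 0.954
vertex 1.051 1.712 -0.555
vertex 0.722 1.186 0.898
endloop
endfacet
facet normal -0.208 -0.332 0.920
outer loop
vertex 1.27 0.998 0.954
vertex 0.722 1.186 0.898
vertex 0.836 0.557 0.697
endloop
endfacet
facet normal 0.208 0.333 -0.920
outer loop
vertex 1.051 1.712 -0.555
vertex 1.164 1.083 -0.757
vertex 0.589 1.426 -0.763
endloop
endfacet
facet normal -0.571 0.805 0.162
outer loop
vertex 1.051 1.712 -0.555
vertex 0.589 1.426 -0.763
vertex 0.722 1.186 0.898
endloop
endfacet
facet normal -0.571 0.805 0.162
outer loop
vertex 0.722 1.186 0.898
vertex 0.589 1.426 -0.763
vertex 0.26 0.9 0.691
endloop
endfacet
facet normal -0.207 -0.332 0.920
outer loop
vertex 0.722 1.186 0.898
vertex 0.26 0.9 0.691
vertex 0.836 0.557 0.697
endloop
endfacet
facet normal 0.208 0.332 -0.920
outer loop
vertex 0.589 1.426 -0.763
vertex 1.164 1.083 -0.757
vertex 0.56 0.882 -0.966
endloop
endfacet
facet normal -0.977 0.119 -0.178
outer loop
vertex 0.589 1.426 -0.763
vertex 0.56 0.882 -0.966
vertex 0.26 0.9 0.691
endloop
endfacet
facet normal -0.977 0.117 -0.178
outer loop
vertex 0.26 0.9 0.691
vertex 0.56 0.882 -0.966
vertex 0.232 0.356 0.488
endloop
endfacet
facet normal -0.208 -0.333 0.920
outer loop
vertex 0.26 0.9 0.691
vertex 0.232 0.356 0.488
vertex 0.836 0.557 0.697
endloop
endfacet
facet normal 0.208 0.331 -0.920
outer loop
vertex 0.56 0.882 -0.966
vertex 1.164 1.083 -0.757
vertex 0.986 0.489 -1.011
endloop
endfacet
facet normal -0.648 -0.658 -0.384
outer loop
vertex 0.56 0.882 -0.966
vertex 0.986 0.489 -1.011
vertex 0.232 0.356 0.488
endloop
endfacet
facet normal -0.647 -0.658 -0.384
outer loop
vertex 0.232 0.356 0.488
vertex 0.986 0.489 -1.011
vertex 0.658 -0.036 0.442
endloop
endfacet
facet normal -0.207 -0.333 0.920
outer loop
vertex 0.232 0.356 0.488
vertex 0.658 -0.036 0.442
vertex 0.836 0.557 0.697
endloop
endfacet
facet normal 0.208 0.331 -0.920
outer loop
vertex 0.986 0.489 -1.011
vertex 1.164 1.083 -0.757
vertex 1.546 0.543 -0.865
endloop
endfacet
facet normal 0.169 -0.939 -0.301
outer loop
vertex 0.986 0.489 -1.011
vertex 1.546 0.543 -0.865
vertex 0.658 -0.036 0.442
endloop
endfacet
facet normal 0.169 -0.939 -0.301
outer loop
vertex 0.658 -0.036 0.442
vertex 1.546 0.543 -0.865
vertex 1.218 0.018 0.588
endloop
endfacet
facet normal -0.208 -0.333 0.920
outer loop
vertex 0.658 -0.036 0.442
vertex 1.218 0.018 0.588
vertex 0.836 0.557 0.697
endloop
endfacet
facet normal 0.209 0.332 -0.920
outer loop
vertex 1.546 0.543 -0.865
vertex 1.164 1.083 -0.757
vertex 1.819 1.004 -0.637
endloop
endfacet
facet normal 0.859 -0.513 0.009
outer loop
vertex 1.546 0.543 -0.865
vertex 1.819 1.004 -0.637
vertex 1.218 0.018 0.588
endloop
endfacet
facet normal 0.859 -0.512 0.009
outer loop
vertex 1.218 0.018 0.588
vertex 1.819 1.004 -0.637
vertex 1.49 0.478 0.816
endloop
endfacet
facet normal -0.208 -0.333 0.920
outer loop
vertex 1.218 0.018 0.588
vertex 1.49 0.478 0.816
vertex 0.836 0.557 0.697
endloop
endfacet
facet normal -0.476 0.719 -0.507
outer loop
vertex 1.372 0.513 2.215
vertex 0.875 0.018 1.98
vertex 0.93 0.467 2.565
endloop
endfacet
facet normal 0.560 0.347 0.752
outer loop
vertex 1.372 0.513 2.215
vertex 0.93 0.467 2.565
vertex 1.625 -1.118 2.78
endloop
endfacet
facet normal -0.475 0.719 -0.507
outer loop
vertex 0.93 0.467 2.565
vertex 0.875 0.018 1.98
vertex 0.455 0.159 2.573
endloop
endfacet
facet normal -0.055 0.111 0.992
outer loop
vertex 0.93 0.467 2.565
vertex 0.455 0.159 2.573
vertex 1.625 -1.118 2.78
endloop
endfacet
facet normal -0.475 0.719 -0.507
outer loop
vertex 0.455 0.159 2.573
vertex 0.875 0.018 1.98
vertex 0.226 -0.232 2.233
endloop
endfacet
facet normal -0.528 -0.359 0.769
outer loop
vertex 0.455 0.159 2.573
vertex 0.226 -0.232 2.233
vertex 1.625 -1.118 2.78
endloop
endfacet
facet normal -0.475 0.720 -0.507
outer loop
vertex 0.226 -0.232 2.233
vertex 0.875 0.018 1.98
vertex 0.377 -0.476 1.745
endloop
endfacet
facet normal -0.581 -0.786 0.213
outer loop
vertex 0.226 -0.232 2.233
vertex 0.377 -0.476 1.745
vertex 1.625 -1.118 2.78
endloop
endfacet
facet normal -0.475 0.720 -0.506
outer loop
vertex 0.377 -0.476 1.745
vertex 0.875 0.018 1.98
vertex 0.819 -0.431 1.394
endloop
endfacet
facet normal -0.183 -0.919 -0.349
outer loop
vertex 0.377 -0.476 1.745
vertex 0.819 -0.431 1.394
vertex 1.625 -1.118 2.78
endloop
endfacet
facet normal -0.476 0.720 -0.506
outer loop
vertex 0.819 -0.431 1.394
vertex 0.875 0.018 1.98
vertex 1.294 -0.122 1.387
endloop
endfacet
facet normal 0.434 -0.681 -0.590
outer loop
vertex 0.819 -0.431 1.394
vertex 1.294 -0.122 1.387
vertex 1.625 -1.118 2.78
endloop
endfacet
facet normal -0.476 0.719 -0.506
outer loop
vertex 1.294 -0.122 1.387
vertex 0.875 0.018 1.98
vertex 1.523 0.268 1.726
endloop
endfacet
facet normal 0.906 -0.213 -0.367
outer loop
vertex 1.294 -0.122 1.387
vertex 1.523 0.268 1.726
vertex 1.625 -1.118 2.78
endloop
endfacet
facet normal -0.476 0.719 -0.507
outer loop
vertex 1.523 0.268 1.726
vertex 0.875 0.018 1.98
vertex 1.372 0.513 2.215
endloop
endfacet
facet normal 0.958 0.214 0.189
outer loop
vertex 1.523 0.268 1.726
vertex 1.372 0.513 2.215
vertex 1.625 -1.118 2.78
endloop
endfacet

endsolid


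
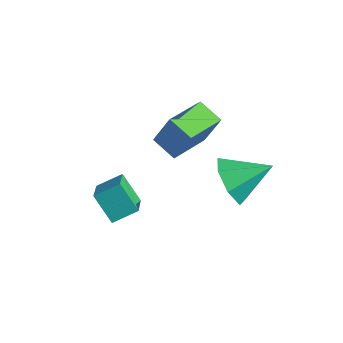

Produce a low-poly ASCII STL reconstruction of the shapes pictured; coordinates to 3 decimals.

solid 
facet normal -0.924 -0.069 0.375
outer loop
vertex 1.399 -1.344 0.437
vertex 1.168 0.32 0.172
vertex 0.872 -1.632 -0.915
endloop
endfacet
facet normal 0.135 -0.979 0.156
outer loop
vertex 1.852 -1.56 -1.312
vertex 1.399 -1.344 0.437
vertex 0.872 -1.632 -0.915
endloop
endfacet
facet normal -0.924 -0.069 0.375
outer loop
vertex 0.872 -1.632 -0.915
vertex 1.168 0.32 0.172
vertex 0.641 0.031 -1.18
endloop
endfacet
facet normal -0.356 -0.195 -0.914
outer loop
vertex 0.641 0.031 -1.18
vertex 1.852 -1.56 -1.312
vertex 0.872 -1.632 -0.915
endloop
endfacet
facet normal 0.356 0.195 0.914
outer loop
vertex 1.399 -1.344 0.437
vertex 2.148 0.392 -0.225
vertex 1.168 0.32 0.172
endloop
endfacet
facet normal 0.136 -0.978 0.156
outer loop
vertex 2.379 -1.271 0.04
vertex 1.399 -1.344 0.437
vertex 1.852 -1.56 -1.312
endloop
endfacet
facet normal 0.356 0.195 0.914
outer loop
vertex 2.379 -1.271 0.04
vertex 2.148 0.392 -0.225
vertex 1.399 -1.344 0.437
endloop
endfacet
facet normal -0.135 0.978 -0.156
outer loop
vertex 1.168 0.32 0.172
vertex 2.148 0.392 -0.225
vertex 0.641 0.031 -1.18
endloop
endfacet
facet normal -0.356 -0.195 -0.914
outer loop
vertex 1.621 0.104 -1.577
vertex 1.852 -1.56 -1.312
vertex 0.641 0.031 -1.18
endloop
endfacet
facet normal -0.136 0.978 -0.155
outer loop
vertex 0.641 0.031 -1.18
vertex 2.148 0.392 -0.225
vertex 1.621 0.104 -1.577
endloop
endfacet
facet normal 0.924 0.069 -0.375
outer loop
vertex 1.621 0.104 -1.577
vertex 2.379 -1.271 0.04
vertex 1.852 -1.56 -1.312
endloop
endfacet
facet normal 0.924 0.069 -0.375
outer loop
vertex 2.148 0.392 -0.225
vertex 2.379 -1.271 0.04
vertex 1.621 0.104 -1.577
endloop
endfacet
facet normal -0.540 -0.698 -0.471
outer loop
vertex 3.309 0.482 -4.116
vertex 2.829 0.237 -3.203
vertex 2.54 0.952 -3.931
endloop
endfacet
facet normal 0.355 0.782 -0.512
outer loop
vertex 3.309 0.482 -4.116
vertex 2.54 0.952 -3.931
vertex 3.731 1.403 -2.417
endloop
endfacet
facet normal -0.541 -0.697 -0.470
outer loop
vertex 2.54 0.952 -3.931
vertex 2.829 0.237 -3.203
vertex 1.989 0.884 -3.197
endloop
endfacet
facet normal -0.245 0.965 -0.095
outer loop
vertex 2.54 0.952 -3.931
vertex 1.989 0.884 -3.197
vertex 3.731 1.403 -2.417
endloop
endfacet
facet normal -0.540 -0.697 -0.471
outer loop
vertex 1.989 0.884 -3.197
vertex 2.829 0.237 -3.203
vertex 2.07 0.329 -2.468
endloop
endfacet
facet normal -0.458 0.682 0.570
outer loop
vertex 1.989 0.884 -3.197
vertex 2.07 0.329 -2.468
vertex 3.731 1.403 -2.417
endloop
endfacet
facet normal -0.540 -0.698 -0.470
outer loop
vertex 2.07 0.329 -2.468
vertex 2.829 0.237 -3.203
vertex 2.723 -0.295 -2.292
endloop
endfacet
facet normal -0.125 0.146 0.981
outer loop
vertex 2.07 0.329 -2.468
vertex 2.723 -0.295 -2.292
vertex 3.731 1.403 -2.417
endloop
endfacet
facet normal -0.540 -0.698 -0.470
outer loop
vertex 2.723 -0.295 -2.292
vertex 2.829 0.237 -3.203
vertex 3.455 -0.518 -2.802
endloop
endfacet
facet normal 0.505 -0.239 0.829
outer loop
vertex 2.723 -0.295 -2.292
vertex 3.455 -0.518 -2.802
vertex 3.731 1.403 -2.417
endloop
endfacet
facet normal -0.540 -0.698 -0.471
outer loop
vertex 3.455 -0.518 -2.802
vertex 2.829 0.237 -3.203
vertex 3.716 -0.172 -3.614
endloop
endfacet
facet normal 0.956 -0.183 0.229
outer loop
vertex 3.455 -0.518 -2.802
vertex 3.716 -0.172 -3.614
vertex 3.731 1.403 -2.417
endloop
endfacet
facet normal -0.540 -0.698 -0.471
outer loop
vertex 3.716 -0.172 -3.614
vertex 2.829 0.237 -3.203
vertex 3.309 0.482 -4.116
endloop
endfacet
facet normal 0.889 0.271 -0.368
outer loop
vertex 3.716 -0.172 -3.614
vertex 3.309 0.482 -4.116
vertex 3.731 1.403 -2.417
endloop
endfacet
facet normal -0.665 -0.054 0.744
outer loop
vertex 0.858 -4.385 -2.231
vertex 1.306 -3.567 -1.771
vertex 0.023 -3.542 -2.916
endloop
endfacet
facet normal -0.431 -0.786 -0.442
outer loop
vertex 0.874 -3.473 -3.869
vertex 0.858 -4.385 -2.231
vertex 0.023 -3.542 -2.916
endloop
endfacet
facet normal -0.665 -0.055 0.744
outer loop
vertex 0.023 -3.542 -2.916
vertex 1.306 -3.567 -1.771
vertex 0.471 -2.725 -2.455
endloop
endfacet
facet normal -0.609 0.616 -0.499
outer loop
vertex 0.471 -2.725 -2.455
vertex 0.874 -3.473 -3.869
vertex 0.023 -3.542 -2.916
endloop
endfacet
facet normal 0.610 -0.615 0.500
outer loop
vertex 0.858 -4.385 -2.231
vertex 2.157 -3.498 -2.724
vertex 1.306 -3.567 -1.771
endloop
endfacet
facet normal -0.431 -0.787 -0.442
outer loop
vertex 1.709 -4.315 -3.185
vertex 0.858 -4.385 -2.231
vertex 0.874 -3.473 -3.869
endloop
endfacet
facet normal 0.610 -0.616 0.499
outer loop
vertex 1.709 -4.315 -3.185
vertex 2.157 -3.498 -2.724
vertex 0.858 -4.385 -2.231
endloop
endfacet
facet normal 0.431 0.787 0.442
outer loop
vertex 1.306 -3.567 -1.771
vertex 2.157 -3.498 -2.724
vertex 0.471 -2.725 -2.455
endloop
endfacet
facet normal -0.610 0.615 -0.499
outer loop
vertex 1.322 -2.655 -3.409
vertex 0.874 -3.473 -3.869
vertex 0.471 -2.725 -2.455
endloop
endfacet
facet normal 0.431 0.786 0.442
outer loop
vertex 0.471 -2.725 -2.455
vertex 2.157 -3.498 -2.724
vertex 1.322 -2.655 -3.409
endloop
endfacet
facet normal 0.665 0.055 -0.745
outer loop
vertex 1.322 -2.655 -3.409
vertex 1.709 -4.315 -3.185
vertex 0.874 -3.473 -3.869
endloop
endfacet
facet normal 0.666 0.055 -0.744
outer loop
vertex 2.157 -3.498 -2.724
vertex 1.709 -4.315 -3.185
vertex 1.322 -2.655 -3.409
endloop
endfacet

endsolid


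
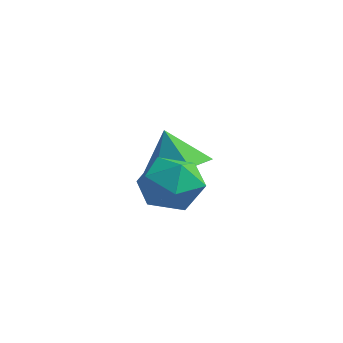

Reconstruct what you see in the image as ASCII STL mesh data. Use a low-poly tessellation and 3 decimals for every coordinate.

solid 
facet normal 0.316 0.102 -0.943
outer loop
vertex 1.816 4.713 -2.68
vertex 1.071 4.062 -3.0
vertex 0.884 5.084 -2.952
endloop
endfacet
facet normal 0.089 0.725 0.683
outer loop
vertex 1.816 4.713 -2.68
vertex 0.884 5.084 -2.952
vertex 0.629 3.918 -1.68
endloop
endfacet
facet normal 0.316 0.102 -0.943
outer loop
vertex 0.884 5.084 -2.952
vertex 1.071 4.062 -3.0
vertex 0.138 4.433 -3.272
endloop
endfacet
facet normal -0.693 0.595 0.406
outer loop
vertex 0.884 5.084 -2.952
vertex 0.138 4.433 -3.272
vertex 0.629 3.918 -1.68
endloop
endfacet
facet normal 0.316 0.103 -0.943
outer loop
vertex 0.138 4.433 -3.272
vertex 1.071 4.062 -3.0
vertex 0.326 3.411 -3.321
endloop
endfacet
facet normal -0.954 -0.187 0.234
outer loop
vertex 0.138 4.433 -3.272
vertex 0.326 3.411 -3.321
vertex 0.629 3.918 -1.68
endloop
endfacet
facet normal 0.317 0.103 -0.943
outer loop
vertex 0.326 3.411 -3.321
vertex 1.071 4.062 -3.0
vertex 1.259 3.04 -3.048
endloop
endfacet
facet normal -0.431 -0.836 0.338
outer loop
vertex 0.326 3.411 -3.321
vertex 1.259 3.04 -3.048
vertex 0.629 3.918 -1.68
endloop
endfacet
facet normal 0.316 0.102 -0.943
outer loop
vertex 1.259 3.04 -3.048
vertex 1.071 4.062 -3.0
vertex 2.004 3.691 -2.728
endloop
endfacet
facet normal 0.352 -0.705 0.615
outer loop
vertex 1.259 3.04 -3.048
vertex 2.004 3.691 -2.728
vertex 0.629 3.918 -1.68
endloop
endfacet
facet normal 0.316 0.102 -0.943
outer loop
vertex 2.004 3.691 -2.728
vertex 1.071 4.062 -3.0
vertex 1.816 4.713 -2.68
endloop
endfacet
facet normal 0.612 0.076 0.787
outer loop
vertex 2.004 3.691 -2.728
vertex 1.816 4.713 -2.68
vertex 0.629 3.918 -1.68
endloop
endfacet
facet normal -0.313 0.948 0.057
outer loop
vertex 3.914 2.235 -2.706
vertex 3.069 1.927 -2.225
vertex 3.902 2.17 -1.688
endloop
endfacet
facet normal 0.399 0.915 0.063
outer loop
vertex 3.914 2.235 -2.706
vertex 3.902 2.17 -1.688
vertex 4.718 1.85 -2.209
endloop
endfacet
facet normal 0.610 0.585 -0.534
outer loop
vertex 3.914 2.235 -2.706
vertex 4.718 1.85 -2.209
vertex 4.389 1.409 -3.069
endloop
endfacet
facet normal 0.028 0.415 -0.909
outer loop
vertex 3.914 2.235 -2.706
vertex 4.389 1.409 -3.069
vertex 3.371 1.457 -3.078
endloop
endfacet
facet normal -0.543 0.639 -0.544
outer loop
vertex 3.914 2.235 -2.706
vertex 3.371 1.457 -3.078
vertex 3.069 1.927 -2.225
endloop
endfacet
facet normal 0.596 0.511 0.619
outer loop
vertex 4.718 1.85 -2.209
vertex 3.902 2.17 -1.688
vertex 4.369 1.303 -1.422
endloop
endfacet
facet normal -0.557 0.566 0.608
outer loop
vertex 3.902 2.17 -1.688
vertex 3.069 1.927 -2.225
vertex 3.351 1.351 -1.431
endloop
endfacet
facet normal -0.928 0.067 -0.365
outer loop
vertex 3.069 1.927 -2.225
vertex 3.371 1.457 -3.078
vertex 3.022 0.91 -2.291
endloop
endfacet
facet normal -0.006 -0.296 -0.955
outer loop
vertex 3.371 1.457 -3.078
vertex 4.389 1.409 -3.069
vertex 3.838 0.59 -2.812
endloop
endfacet
facet normal 0.937 -0.021 -0.348
outer loop
vertex 4.389 1.409 -3.069
vertex 4.718 1.85 -2.209
vertex 4.671 0.833 -2.275
endloop
endfacet
facet normal -0.028 -0.415 0.909
outer loop
vertex 3.826 0.525 -1.794
vertex 4.369 1.303 -1.422
vertex 3.351 1.351 -1.431
endloop
endfacet
facet normal -0.610 -0.585 0.534
outer loop
vertex 3.826 0.525 -1.794
vertex 3.351 1.351 -1.431
vertex 3.022 0.91 -2.291
endloop
endfacet
facet normal -0.399 -0.915 -0.063
outer loop
vertex 3.826 0.525 -1.794
vertex 3.022 0.91 -2.291
vertex 3.838 0.59 -2.812
endloop
endfacet
facet normal 0.313 -0.948 -0.057
outer loop
vertex 3.826 0.525 -1.794
vertex 3.838 0.59 -2.812
vertex 4.671 0.833 -2.275
endloop
endfacet
facet normal 0.543 -0.639 0.544
outer loop
vertex 3.826 0.525 -1.794
vertex 4.671 0.833 -2.275
vertex 4.369 1.303 -1.422
endloop
endfacet
facet normal 0.006 0.296 0.955
outer loop
vertex 3.351 1.351 -1.431
vertex 4.369 1.303 -1.422
vertex 3.902 2.17 -1.688
endloop
endfacet
facet normal -0.937 0.021 0.348
outer loop
vertex 3.022 0.91 -2.291
vertex 3.351 1.351 -1.431
vertex 3.069 1.927 -2.225
endloop
endfacet
facet normal -0.596 -0.511 -0.619
outer loop
vertex 3.838 0.59 -2.812
vertex 3.022 0.91 -2.291
vertex 3.371 1.457 -3.078
endloop
endfacet
facet normal 0.557 -0.566 -0.608
outer loop
vertex 4.671 0.833 -2.275
vertex 3.838 0.59 -2.812
vertex 4.389 1.409 -3.069
endloop
endfacet
facet normal 0.928 -0.067 0.365
outer loop
vertex 4.369 1.303 -1.422
vertex 4.671 0.833 -2.275
vertex 4.718 1.85 -2.209
endloop
endfacet

endsolid


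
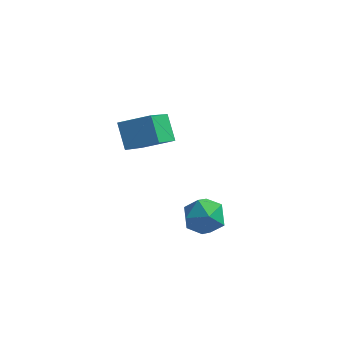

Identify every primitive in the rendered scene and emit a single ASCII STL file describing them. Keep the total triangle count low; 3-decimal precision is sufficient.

solid 
facet normal -0.416 0.580 0.701
outer loop
vertex 0.701 3.306 4.311
vertex 0.858 4.98 3.02
vertex -0.541 3.03 3.803
endloop
endfacet
facet normal -0.074 -0.790 0.609
outer loop
vertex -0.018 2.3 2.92
vertex 0.701 3.306 4.311
vertex -0.541 3.03 3.803
endloop
endfacet
facet normal -0.415 0.579 0.701
outer loop
vertex -0.541 3.03 3.803
vertex 0.858 4.98 3.02
vertex -0.385 4.704 2.512
endloop
endfacet
facet normal -0.907 -0.201 -0.371
outer loop
vertex -0.385 4.704 2.512
vertex -0.018 2.3 2.92
vertex -0.541 3.03 3.803
endloop
endfacet
facet normal 0.907 0.201 0.371
outer loop
vertex 0.701 3.306 4.311
vertex 1.381 4.25 2.137
vertex 0.858 4.98 3.02
endloop
endfacet
facet normal -0.074 -0.790 0.609
outer loop
vertex 1.225 2.576 3.428
vertex 0.701 3.306 4.311
vertex -0.018 2.3 2.92
endloop
endfacet
facet normal 0.906 0.202 0.371
outer loop
vertex 1.225 2.576 3.428
vertex 1.381 4.25 2.137
vertex 0.701 3.306 4.311
endloop
endfacet
facet normal 0.074 0.790 -0.609
outer loop
vertex 0.858 4.98 3.02
vertex 1.381 4.25 2.137
vertex -0.385 4.704 2.512
endloop
endfacet
facet normal -0.906 -0.201 -0.371
outer loop
vertex 0.139 3.974 1.629
vertex -0.018 2.3 2.92
vertex -0.385 4.704 2.512
endloop
endfacet
facet normal 0.074 0.790 -0.609
outer loop
vertex -0.385 4.704 2.512
vertex 1.381 4.25 2.137
vertex 0.139 3.974 1.629
endloop
endfacet
facet normal 0.415 -0.580 -0.701
outer loop
vertex 0.139 3.974 1.629
vertex 1.225 2.576 3.428
vertex -0.018 2.3 2.92
endloop
endfacet
facet normal 0.416 -0.579 -0.701
outer loop
vertex 1.381 4.25 2.137
vertex 1.225 2.576 3.428
vertex 0.139 3.974 1.629
endloop
endfacet
facet normal -0.600 0.553 0.578
outer loop
vertex 1.981 3.423 -1.153
vertex 2.569 3.285 -0.411
vertex 2.699 4.034 -0.993
endloop
endfacet
facet normal -0.631 0.769 -0.103
outer loop
vertex 1.981 3.423 -1.153
vertex 2.699 4.034 -0.993
vertex 2.501 3.752 -1.885
endloop
endfacet
facet normal -0.839 0.215 -0.500
outer loop
vertex 1.981 3.423 -1.153
vertex 2.501 3.752 -1.885
vertex 2.247 2.83 -1.855
endloop
endfacet
facet normal -0.937 -0.344 -0.065
outer loop
vertex 1.981 3.423 -1.153
vertex 2.247 2.83 -1.855
vertex 2.29 2.541 -0.944
endloop
endfacet
facet normal -0.789 -0.134 0.600
outer loop
vertex 1.981 3.423 -1.153
vertex 2.29 2.541 -0.944
vertex 2.569 3.285 -0.411
endloop
endfacet
facet normal 0.027 0.951 -0.307
outer loop
vertex 2.501 3.752 -1.885
vertex 2.699 4.034 -0.993
vertex 3.41 3.819 -1.596
endloop
endfacet
facet normal 0.079 0.603 0.794
outer loop
vertex 2.699 4.034 -0.993
vertex 2.569 3.285 -0.411
vertex 3.453 3.53 -0.685
endloop
endfacet
facet normal -0.226 -0.510 0.830
outer loop
vertex 2.569 3.285 -0.411
vertex 2.29 2.541 -0.944
vertex 3.199 2.608 -0.655
endloop
endfacet
facet normal -0.467 -0.849 -0.247
outer loop
vertex 2.29 2.541 -0.944
vertex 2.247 2.83 -1.855
vertex 3.001 2.326 -1.547
endloop
endfacet
facet normal -0.309 0.054 -0.949
outer loop
vertex 2.247 2.83 -1.855
vertex 2.501 3.752 -1.885
vertex 3.131 3.075 -2.129
endloop
endfacet
facet normal 0.937 0.344 0.065
outer loop
vertex 3.719 2.937 -1.387
vertex 3.41 3.819 -1.596
vertex 3.453 3.53 -0.685
endloop
endfacet
facet normal 0.839 -0.215 0.500
outer loop
vertex 3.719 2.937 -1.387
vertex 3.453 3.53 -0.685
vertex 3.199 2.608 -0.655
endloop
endfacet
facet normal 0.631 -0.769 0.103
outer loop
vertex 3.719 2.937 -1.387
vertex 3.199 2.608 -0.655
vertex 3.001 2.326 -1.547
endloop
endfacet
facet normal 0.600 -0.553 -0.578
outer loop
vertex 3.719 2.937 -1.387
vertex 3.001 2.326 -1.547
vertex 3.131 3.075 -2.129
endloop
endfacet
facet normal 0.789 0.134 -0.600
outer loop
vertex 3.719 2.937 -1.387
vertex 3.131 3.075 -2.129
vertex 3.41 3.819 -1.596
endloop
endfacet
facet normal 0.467 0.849 0.247
outer loop
vertex 3.453 3.53 -0.685
vertex 3.41 3.819 -1.596
vertex 2.699 4.034 -0.993
endloop
endfacet
facet normal 0.309 -0.054 0.949
outer loop
vertex 3.199 2.608 -0.655
vertex 3.453 3.53 -0.685
vertex 2.569 3.285 -0.411
endloop
endfacet
facet normal -0.027 -0.951 0.307
outer loop
vertex 3.001 2.326 -1.547
vertex 3.199 2.608 -0.655
vertex 2.29 2.541 -0.944
endloop
endfacet
facet normal -0.079 -0.603 -0.794
outer loop
vertex 3.131 3.075 -2.129
vertex 3.001 2.326 -1.547
vertex 2.247 2.83 -1.855
endloop
endfacet
facet normal 0.226 0.510 -0.830
outer loop
vertex 3.41 3.819 -1.596
vertex 3.131 3.075 -2.129
vertex 2.501 3.752 -1.885
endloop
endfacet

endsolid


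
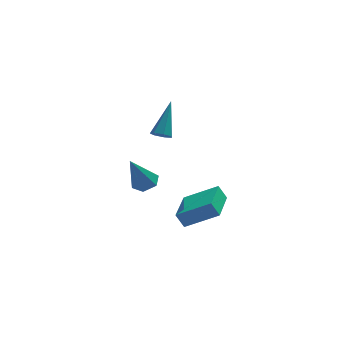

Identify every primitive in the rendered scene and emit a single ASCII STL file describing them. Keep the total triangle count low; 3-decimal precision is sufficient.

solid 
facet normal -0.444 0.254 0.859
outer loop
vertex 3.196 -3.946 -2.157
vertex 3.936 -1.969 -2.36
vertex 1.636 -3.46 -3.107
endloop
endfacet
facet normal -0.349 -0.932 0.096
outer loop
vertex 2.004 -3.671 -3.82
vertex 3.196 -3.946 -2.157
vertex 1.636 -3.46 -3.107
endloop
endfacet
facet normal -0.444 0.254 0.860
outer loop
vertex 1.636 -3.46 -3.107
vertex 3.936 -1.969 -2.36
vertex 2.375 -1.483 -3.309
endloop
endfacet
facet normal -0.826 0.257 -0.502
outer loop
vertex 2.375 -1.483 -3.309
vertex 2.004 -3.671 -3.82
vertex 1.636 -3.46 -3.107
endloop
endfacet
facet normal 0.826 -0.257 0.502
outer loop
vertex 3.196 -3.946 -2.157
vertex 4.304 -2.18 -3.073
vertex 3.936 -1.969 -2.36
endloop
endfacet
facet normal -0.348 -0.932 0.096
outer loop
vertex 3.565 -4.157 -2.871
vertex 3.196 -3.946 -2.157
vertex 2.004 -3.671 -3.82
endloop
endfacet
facet normal 0.825 -0.257 0.503
outer loop
vertex 3.565 -4.157 -2.871
vertex 4.304 -2.18 -3.073
vertex 3.196 -3.946 -2.157
endloop
endfacet
facet normal 0.349 0.932 -0.096
outer loop
vertex 3.936 -1.969 -2.36
vertex 4.304 -2.18 -3.073
vertex 2.375 -1.483 -3.309
endloop
endfacet
facet normal -0.825 0.257 -0.503
outer loop
vertex 2.744 -1.694 -4.023
vertex 2.004 -3.671 -3.82
vertex 2.375 -1.483 -3.309
endloop
endfacet
facet normal 0.349 0.932 -0.095
outer loop
vertex 2.375 -1.483 -3.309
vertex 4.304 -2.18 -3.073
vertex 2.744 -1.694 -4.023
endloop
endfacet
facet normal 0.443 -0.254 -0.860
outer loop
vertex 2.744 -1.694 -4.023
vertex 3.565 -4.157 -2.871
vertex 2.004 -3.671 -3.82
endloop
endfacet
facet normal 0.444 -0.254 -0.859
outer loop
vertex 4.304 -2.18 -3.073
vertex 3.565 -4.157 -2.871
vertex 2.744 -1.694 -4.023
endloop
endfacet
facet normal -0.323 -0.588 -0.741
outer loop
vertex 2.507 2.552 -1.649
vertex 1.988 2.54 -1.413
vertex 2.196 2.908 -1.796
endloop
endfacet
facet normal 0.763 0.494 -0.417
outer loop
vertex 2.507 2.552 -1.649
vertex 2.196 2.908 -1.796
vertex 2.692 3.82 0.193
endloop
endfacet
facet normal -0.324 -0.588 -0.741
outer loop
vertex 2.196 2.908 -1.796
vertex 1.988 2.54 -1.413
vertex 1.728 2.987 -1.654
endloop
endfacet
facet normal 0.025 0.906 -0.422
outer loop
vertex 2.196 2.908 -1.796
vertex 1.728 2.987 -1.654
vertex 2.692 3.82 0.193
endloop
endfacet
facet normal -0.324 -0.588 -0.741
outer loop
vertex 1.728 2.987 -1.654
vertex 1.988 2.54 -1.413
vertex 1.457 2.729 -1.331
endloop
endfacet
facet normal -0.676 0.736 0.021
outer loop
vertex 1.728 2.987 -1.654
vertex 1.457 2.729 -1.331
vertex 2.692 3.82 0.193
endloop
endfacet
facet normal -0.324 -0.590 -0.739
outer loop
vertex 1.457 2.729 -1.331
vertex 1.988 2.54 -1.413
vertex 1.586 2.33 -1.069
endloop
endfacet
facet normal -0.810 0.115 0.574
outer loop
vertex 1.457 2.729 -1.331
vertex 1.586 2.33 -1.069
vertex 2.692 3.82 0.193
endloop
endfacet
facet normal -0.324 -0.590 -0.739
outer loop
vertex 1.586 2.33 -1.069
vertex 1.988 2.54 -1.413
vertex 2.018 2.089 -1.066
endloop
endfacet
facet normal -0.280 -0.491 0.825
outer loop
vertex 1.586 2.33 -1.069
vertex 2.018 2.089 -1.066
vertex 2.692 3.82 0.193
endloop
endfacet
facet normal -0.323 -0.591 -0.740
outer loop
vertex 2.018 2.089 -1.066
vertex 1.988 2.54 -1.413
vertex 2.428 2.188 -1.324
endloop
endfacet
facet normal 0.518 -0.626 0.583
outer loop
vertex 2.018 2.089 -1.066
vertex 2.428 2.188 -1.324
vertex 2.692 3.82 0.193
endloop
endfacet
facet normal -0.323 -0.590 -0.740
outer loop
vertex 2.428 2.188 -1.324
vertex 1.988 2.54 -1.413
vertex 2.507 2.552 -1.649
endloop
endfacet
facet normal 0.982 -0.187 0.030
outer loop
vertex 2.428 2.188 -1.324
vertex 2.507 2.552 -1.649
vertex 2.692 3.82 0.193
endloop
endfacet
facet normal 0.387 0.216 -0.896
outer loop
vertex 1.652 1.383 -3.554
vertex 0.984 1.303 -3.862
vertex 1.198 1.965 -3.61
endloop
endfacet
facet normal 0.544 0.490 0.681
outer loop
vertex 1.652 1.383 -3.554
vertex 1.198 1.965 -3.61
vertex 0.176 0.857 -1.998
endloop
endfacet
facet normal 0.389 0.215 -0.896
outer loop
vertex 1.198 1.965 -3.61
vertex 0.984 1.303 -3.862
vertex 0.53 1.886 -3.919
endloop
endfacet
facet normal -0.292 0.865 0.409
outer loop
vertex 1.198 1.965 -3.61
vertex 0.53 1.886 -3.919
vertex 0.176 0.857 -1.998
endloop
endfacet
facet normal 0.388 0.214 -0.896
outer loop
vertex 0.53 1.886 -3.919
vertex 0.984 1.303 -3.862
vertex 0.316 1.224 -4.17
endloop
endfacet
facet normal -0.951 0.311 -0.009
outer loop
vertex 0.53 1.886 -3.919
vertex 0.316 1.224 -4.17
vertex 0.176 0.857 -1.998
endloop
endfacet
facet normal 0.388 0.215 -0.896
outer loop
vertex 0.316 1.224 -4.17
vertex 0.984 1.303 -3.862
vertex 0.769 0.641 -4.114
endloop
endfacet
facet normal -0.773 -0.615 -0.154
outer loop
vertex 0.316 1.224 -4.17
vertex 0.769 0.641 -4.114
vertex 0.176 0.857 -1.998
endloop
endfacet
facet normal 0.389 0.215 -0.896
outer loop
vertex 0.769 0.641 -4.114
vertex 0.984 1.303 -3.862
vertex 1.437 0.721 -3.805
endloop
endfacet
facet normal 0.064 -0.991 0.119
outer loop
vertex 0.769 0.641 -4.114
vertex 1.437 0.721 -3.805
vertex 0.176 0.857 -1.998
endloop
endfacet
facet normal 0.388 0.214 -0.897
outer loop
vertex 1.437 0.721 -3.805
vertex 0.984 1.303 -3.862
vertex 1.652 1.383 -3.554
endloop
endfacet
facet normal 0.722 -0.438 0.536
outer loop
vertex 1.437 0.721 -3.805
vertex 1.652 1.383 -3.554
vertex 0.176 0.857 -1.998
endloop
endfacet

endsolid


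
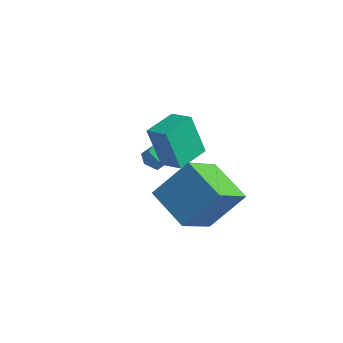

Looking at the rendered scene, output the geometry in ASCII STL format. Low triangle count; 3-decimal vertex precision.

solid 
facet normal -0.378 -0.553 -0.743
outer loop
vertex 2.975 -2.091 -1.365
vertex 1.095 -1.858 -0.583
vertex 2.701 -0.3 -2.559
endloop
endfacet
facet normal 0.917 -0.114 -0.381
outer loop
vertex 3.505 0.878 -0.977
vertex 2.975 -2.091 -1.365
vertex 2.701 -0.3 -2.559
endloop
endfacet
facet normal -0.378 -0.553 -0.743
outer loop
vertex 2.701 -0.3 -2.559
vertex 1.095 -1.858 -0.583
vertex 0.821 -0.067 -1.777
endloop
endfacet
facet normal -0.127 0.825 -0.550
outer loop
vertex 0.821 -0.067 -1.777
vertex 3.505 0.878 -0.977
vertex 2.701 -0.3 -2.559
endloop
endfacet
facet normal 0.127 -0.825 0.550
outer loop
vertex 2.975 -2.091 -1.365
vertex 1.899 -0.68 0.999
vertex 1.095 -1.858 -0.583
endloop
endfacet
facet normal 0.917 -0.114 -0.381
outer loop
vertex 3.779 -0.913 0.217
vertex 2.975 -2.091 -1.365
vertex 3.505 0.878 -0.977
endloop
endfacet
facet normal 0.127 -0.825 0.550
outer loop
vertex 3.779 -0.913 0.217
vertex 1.899 -0.68 0.999
vertex 2.975 -2.091 -1.365
endloop
endfacet
facet normal -0.917 0.114 0.381
outer loop
vertex 1.095 -1.858 -0.583
vertex 1.899 -0.68 0.999
vertex 0.821 -0.067 -1.777
endloop
endfacet
facet normal -0.127 0.825 -0.550
outer loop
vertex 1.625 1.111 -0.195
vertex 3.505 0.878 -0.977
vertex 0.821 -0.067 -1.777
endloop
endfacet
facet normal -0.917 0.114 0.381
outer loop
vertex 0.821 -0.067 -1.777
vertex 1.899 -0.68 0.999
vertex 1.625 1.111 -0.195
endloop
endfacet
facet normal 0.378 0.553 0.743
outer loop
vertex 1.625 1.111 -0.195
vertex 3.779 -0.913 0.217
vertex 3.505 0.878 -0.977
endloop
endfacet
facet normal 0.378 0.553 0.743
outer loop
vertex 1.899 -0.68 0.999
vertex 3.779 -0.913 0.217
vertex 1.625 1.111 -0.195
endloop
endfacet
facet normal -0.963 -0.041 -0.268
outer loop
vertex -0.798 -0.289 1.295
vertex -0.918 1.233 1.496
vertex -0.282 0.003 -0.605
endloop
endfacet
facet normal 0.078 -0.988 -0.131
outer loop
vertex 0.758 0.047 -0.316
vertex -0.798 -0.289 1.295
vertex -0.282 0.003 -0.605
endloop
endfacet
facet normal -0.963 -0.041 -0.268
outer loop
vertex -0.282 0.003 -0.605
vertex -0.918 1.233 1.496
vertex -0.402 1.525 -0.404
endloop
endfacet
facet normal 0.259 0.147 -0.955
outer loop
vertex -0.402 1.525 -0.404
vertex 0.758 0.047 -0.316
vertex -0.282 0.003 -0.605
endloop
endfacet
facet normal -0.259 -0.147 0.955
outer loop
vertex -0.798 -0.289 1.295
vertex 0.122 1.277 1.785
vertex -0.918 1.233 1.496
endloop
endfacet
facet normal 0.078 -0.988 -0.131
outer loop
vertex 0.242 -0.245 1.584
vertex -0.798 -0.289 1.295
vertex 0.758 0.047 -0.316
endloop
endfacet
facet normal -0.259 -0.147 0.955
outer loop
vertex 0.242 -0.245 1.584
vertex 0.122 1.277 1.785
vertex -0.798 -0.289 1.295
endloop
endfacet
facet normal -0.078 0.988 0.131
outer loop
vertex -0.918 1.233 1.496
vertex 0.122 1.277 1.785
vertex -0.402 1.525 -0.404
endloop
endfacet
facet normal 0.259 0.147 -0.955
outer loop
vertex 0.638 1.569 -0.115
vertex 0.758 0.047 -0.316
vertex -0.402 1.525 -0.404
endloop
endfacet
facet normal -0.078 0.988 0.131
outer loop
vertex -0.402 1.525 -0.404
vertex 0.122 1.277 1.785
vertex 0.638 1.569 -0.115
endloop
endfacet
facet normal 0.963 0.041 0.268
outer loop
vertex 0.638 1.569 -0.115
vertex 0.242 -0.245 1.584
vertex 0.758 0.047 -0.316
endloop
endfacet
facet normal 0.963 0.041 0.268
outer loop
vertex 0.122 1.277 1.785
vertex 0.242 -0.245 1.584
vertex 0.638 1.569 -0.115
endloop
endfacet
facet normal -0.566 0.793 0.225
outer loop
vertex -2.768 1.932 -2.227
vertex -2.622 1.854 -1.586
vertex -2.239 2.236 -1.969
endloop
endfacet
facet normal -0.285 0.858 -0.427
outer loop
vertex -2.768 1.932 -2.227
vertex -2.239 2.236 -1.969
vertex -2.199 1.952 -2.566
endloop
endfacet
facet normal -0.496 0.299 -0.815
outer loop
vertex -2.768 1.932 -2.227
vertex -2.199 1.952 -2.566
vertex -2.558 1.395 -2.552
endloop
endfacet
facet normal -0.909 -0.112 -0.402
outer loop
vertex -2.768 1.932 -2.227
vertex -2.558 1.395 -2.552
vertex -2.819 1.335 -1.946
endloop
endfacet
facet normal -0.951 0.194 0.240
outer loop
vertex -2.768 1.932 -2.227
vertex -2.819 1.335 -1.946
vertex -2.622 1.854 -1.586
endloop
endfacet
facet normal 0.428 0.827 -0.365
outer loop
vertex -2.199 1.952 -2.566
vertex -2.239 2.236 -1.969
vertex -1.701 1.885 -2.134
endloop
endfacet
facet normal -0.029 0.722 0.691
outer loop
vertex -2.239 2.236 -1.969
vertex -2.622 1.854 -1.586
vertex -1.962 1.825 -1.528
endloop
endfacet
facet normal -0.654 -0.248 0.715
outer loop
vertex -2.622 1.854 -1.586
vertex -2.819 1.335 -1.946
vertex -2.321 1.268 -1.514
endloop
endfacet
facet normal -0.585 -0.743 -0.325
outer loop
vertex -2.819 1.335 -1.946
vertex -2.558 1.395 -2.552
vertex -2.281 0.984 -2.111
endloop
endfacet
facet normal 0.084 -0.079 -0.993
outer loop
vertex -2.558 1.395 -2.552
vertex -2.199 1.952 -2.566
vertex -1.898 1.366 -2.494
endloop
endfacet
facet normal 0.909 0.112 0.402
outer loop
vertex -1.752 1.288 -1.853
vertex -1.701 1.885 -2.134
vertex -1.962 1.825 -1.528
endloop
endfacet
facet normal 0.496 -0.299 0.815
outer loop
vertex -1.752 1.288 -1.853
vertex -1.962 1.825 -1.528
vertex -2.321 1.268 -1.514
endloop
endfacet
facet normal 0.285 -0.858 0.427
outer loop
vertex -1.752 1.288 -1.853
vertex -2.321 1.268 -1.514
vertex -2.281 0.984 -2.111
endloop
endfacet
facet normal 0.566 -0.793 -0.225
outer loop
vertex -1.752 1.288 -1.853
vertex -2.281 0.984 -2.111
vertex -1.898 1.366 -2.494
endloop
endfacet
facet normal 0.951 -0.194 -0.240
outer loop
vertex -1.752 1.288 -1.853
vertex -1.898 1.366 -2.494
vertex -1.701 1.885 -2.134
endloop
endfacet
facet normal 0.585 0.743 0.325
outer loop
vertex -1.962 1.825 -1.528
vertex -1.701 1.885 -2.134
vertex -2.239 2.236 -1.969
endloop
endfacet
facet normal -0.084 0.079 0.993
outer loop
vertex -2.321 1.268 -1.514
vertex -1.962 1.825 -1.528
vertex -2.622 1.854 -1.586
endloop
endfacet
facet normal -0.428 -0.827 0.365
outer loop
vertex -2.281 0.984 -2.111
vertex -2.321 1.268 -1.514
vertex -2.819 1.335 -1.946
endloop
endfacet
facet normal 0.029 -0.722 -0.691
outer loop
vertex -1.898 1.366 -2.494
vertex -2.281 0.984 -2.111
vertex -2.558 1.395 -2.552
endloop
endfacet
facet normal 0.654 0.248 -0.715
outer loop
vertex -1.701 1.885 -2.134
vertex -1.898 1.366 -2.494
vertex -2.199 1.952 -2.566
endloop
endfacet

endsolid
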